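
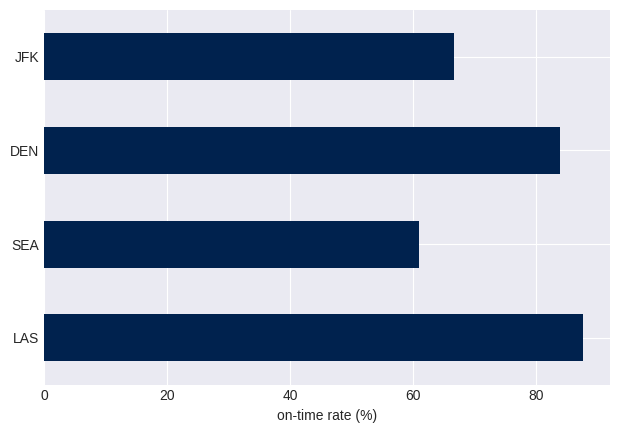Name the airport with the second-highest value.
Top 3: LAS ≈ 90, DEN ≈ 80, JFK ≈ 70.

DEN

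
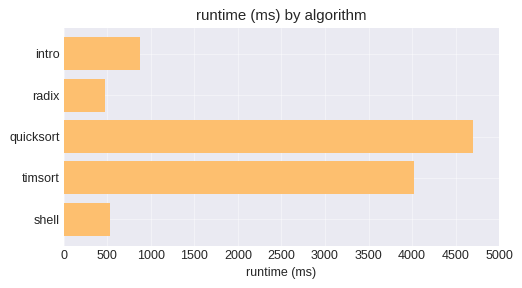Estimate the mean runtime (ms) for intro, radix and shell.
≈ 667

(1000 + 500 + 500) / 3 ≈ 667.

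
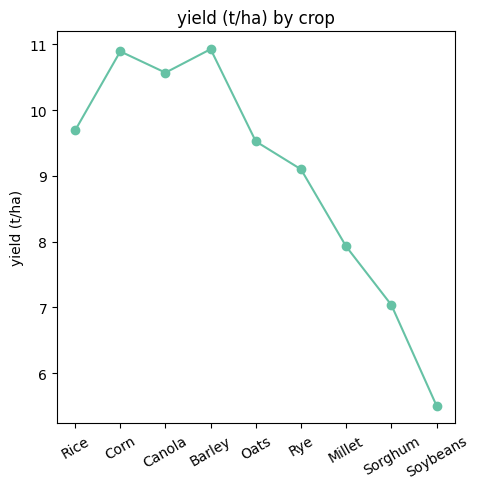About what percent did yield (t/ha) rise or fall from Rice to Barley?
≈ +15.8%

Rice ≈ 9.5, Barley ≈ 11.0; (11.0 − 9.5) / 9.5 ≈ +15.8%.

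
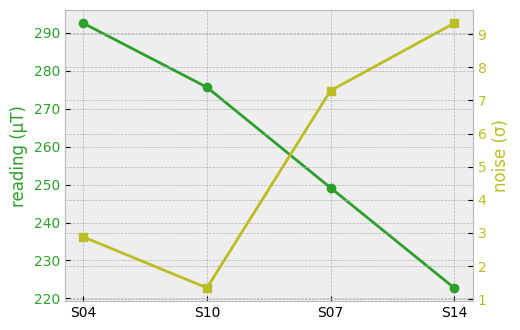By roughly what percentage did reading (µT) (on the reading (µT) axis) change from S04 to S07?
≈ -13.8%

S04 ≈ 290, S07 ≈ 250; (250 − 290) / 290 ≈ -13.8%.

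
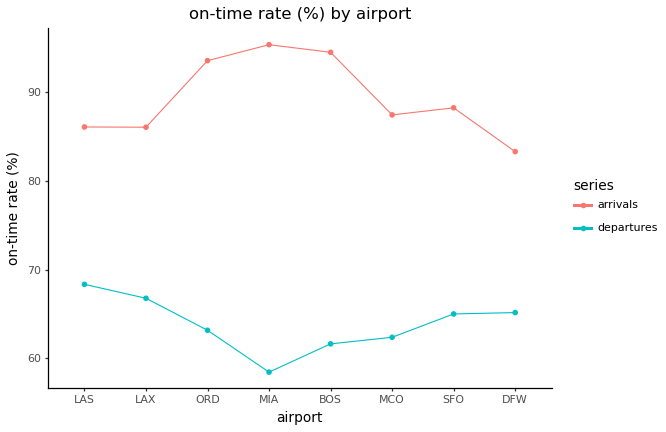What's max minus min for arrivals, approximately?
≈ 10

Max MIA ≈ 95, min DFW ≈ 85; range ≈ 10.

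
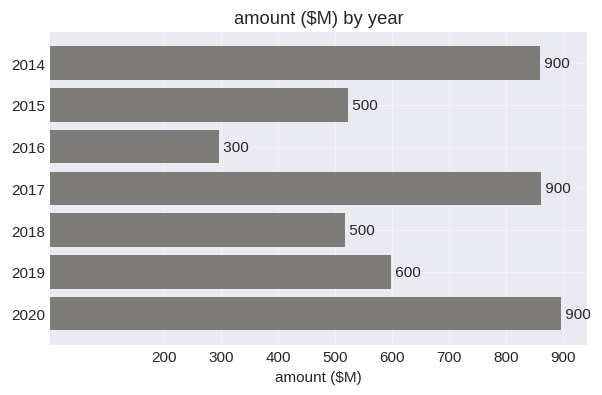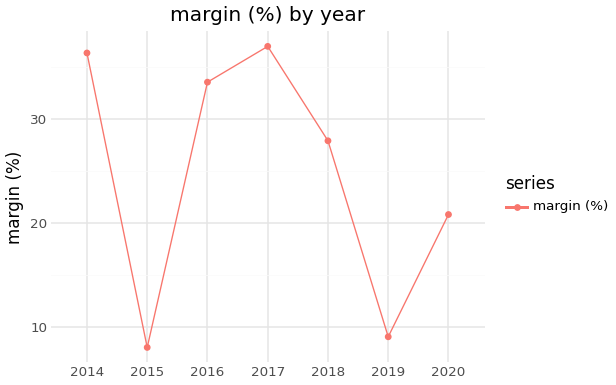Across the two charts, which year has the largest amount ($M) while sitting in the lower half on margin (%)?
Chart 2 median margin (%) ≈ 30; below-median years: 2015, 2019, 2020. Among those, 2020 has the highest amount ($M) (≈ 900).

2020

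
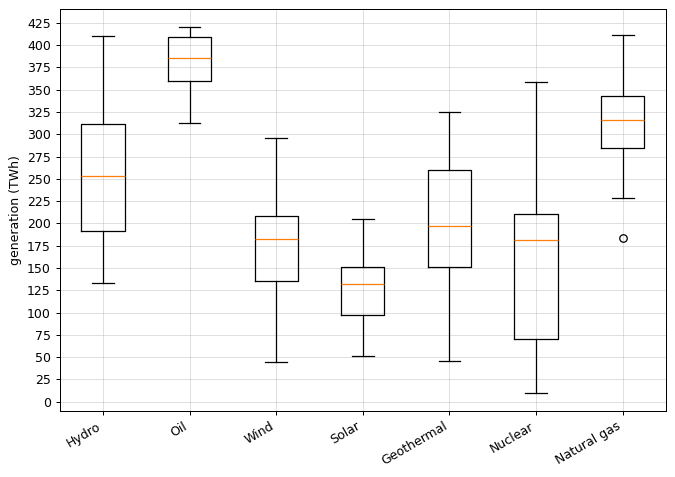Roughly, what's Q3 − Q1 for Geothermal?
Q3 ≈ 250, Q1 ≈ 150; IQR ≈ 100.

≈ 100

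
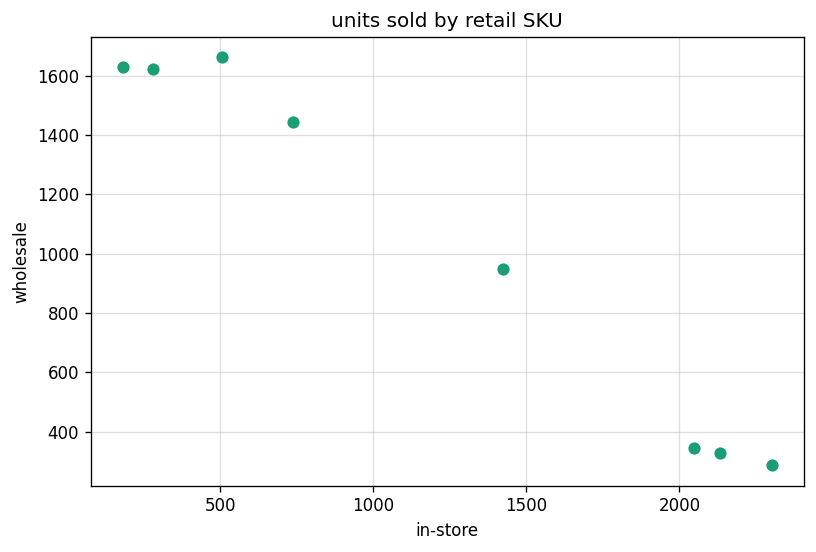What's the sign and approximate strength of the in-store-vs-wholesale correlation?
Points are negatively correlated; strong (|r| ≈ 1.0).

negative, strong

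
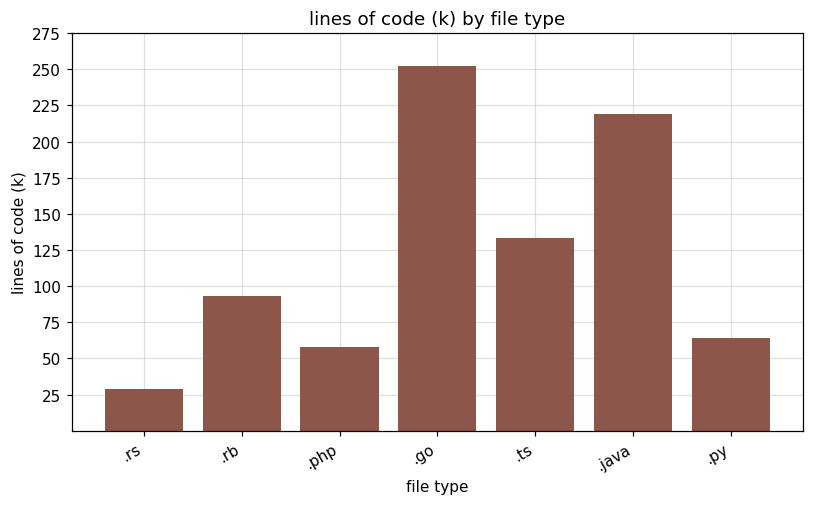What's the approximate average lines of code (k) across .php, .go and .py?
≈ 125

(50 + 250 + 75) / 3 ≈ 125.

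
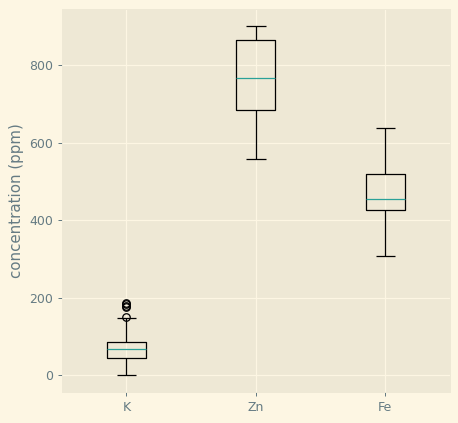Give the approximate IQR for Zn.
Q3 ≈ 900, Q1 ≈ 700; IQR ≈ 200.

≈ 200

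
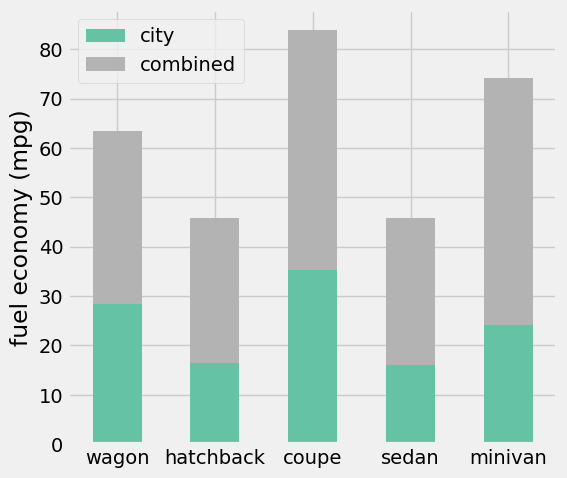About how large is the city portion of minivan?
≈ 20

city top ≈ 20, bottom ≈ 0; segment ≈ 20.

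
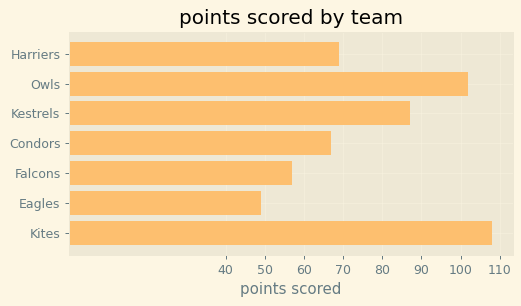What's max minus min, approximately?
Max Kites ≈ 110, min Eagles ≈ 50; range ≈ 60.

≈ 60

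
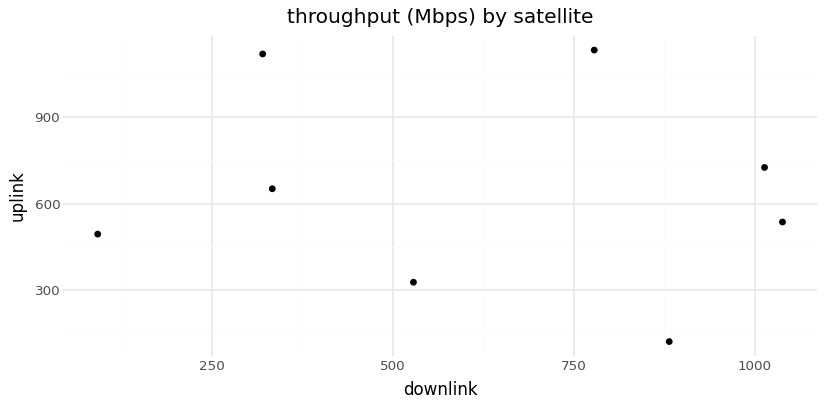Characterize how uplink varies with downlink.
Points are roughly uncorrelated; weak (|r| ≈ 0.1).

no clear correlation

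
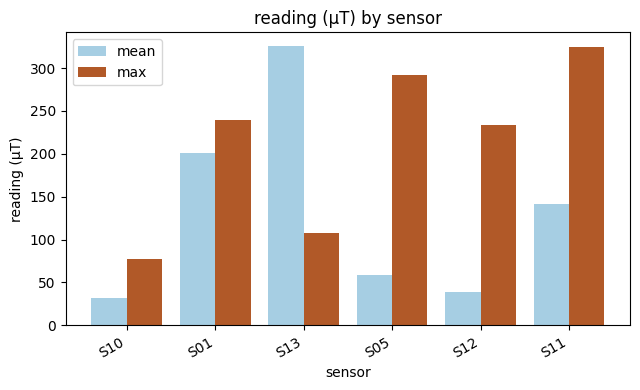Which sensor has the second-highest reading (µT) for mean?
S01

Top 3 for mean: S13 ≈ 350, S01 ≈ 200, S11 ≈ 150.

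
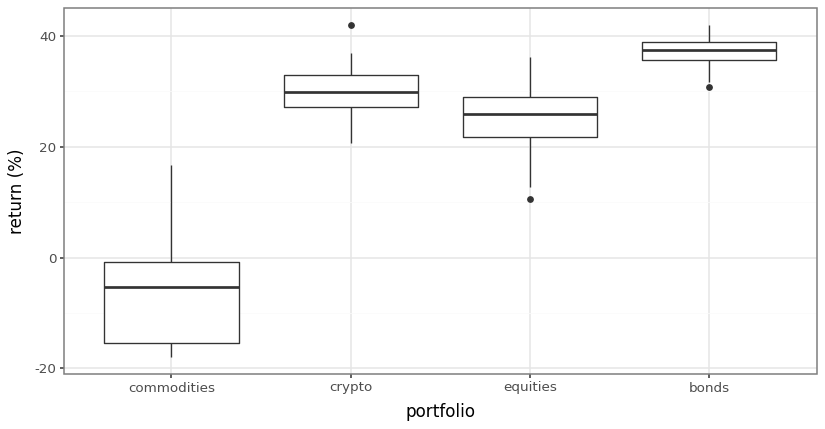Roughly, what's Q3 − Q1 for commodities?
≈ 15

Q3 ≈ 0, Q1 ≈ -15; IQR ≈ 15.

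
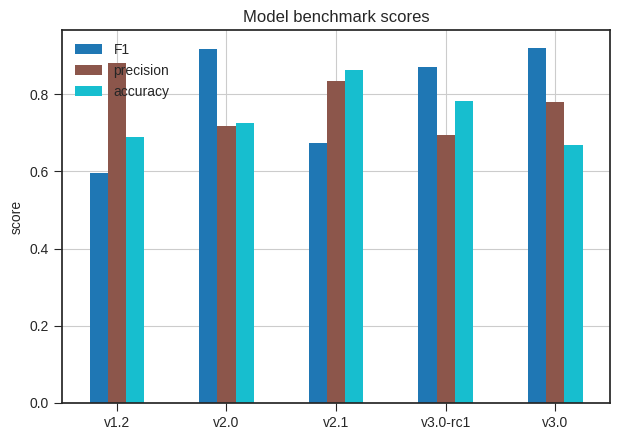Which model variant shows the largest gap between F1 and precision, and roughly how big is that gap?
v1.2: F1 ≈ 0.6, precision ≈ 0.9 → gap ≈ 0.3. Next-largest (v2.0) is only ≈ 0.2.

v1.2, ≈ 0.3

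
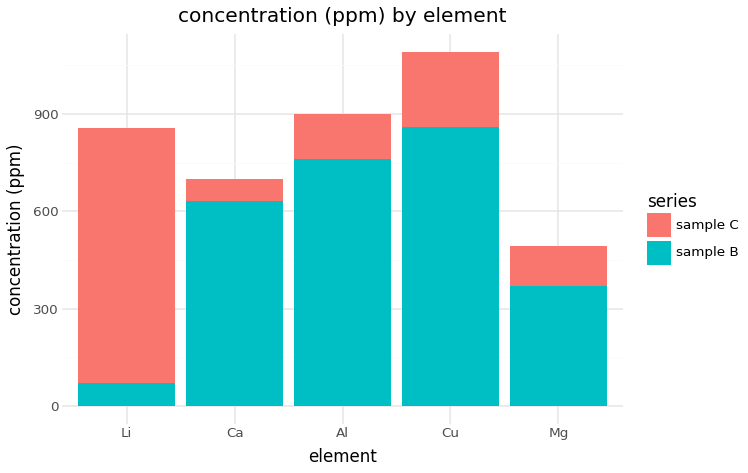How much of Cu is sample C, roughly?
sample C top ≈ 1100, bottom ≈ 900; segment ≈ 200.

≈ 200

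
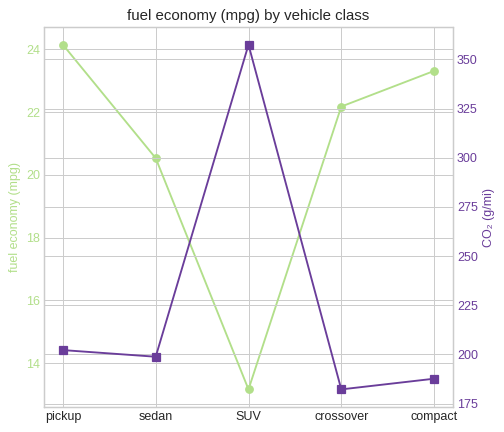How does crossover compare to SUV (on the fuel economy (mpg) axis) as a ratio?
≈ 1.69×

crossover ≈ 22, SUV ≈ 13; 22/13 ≈ 1.69.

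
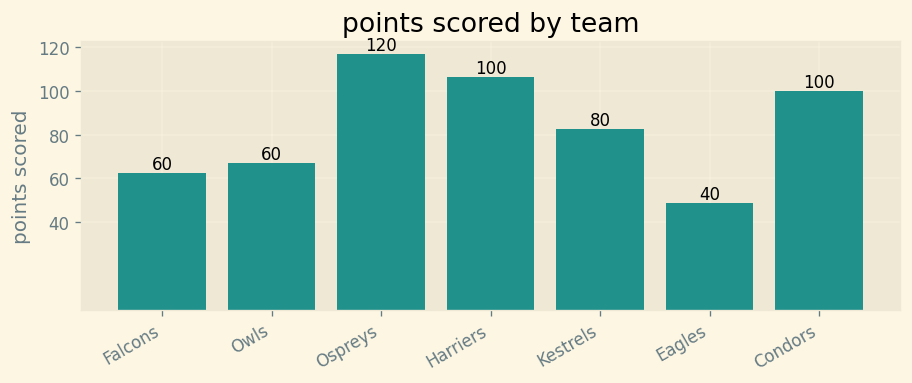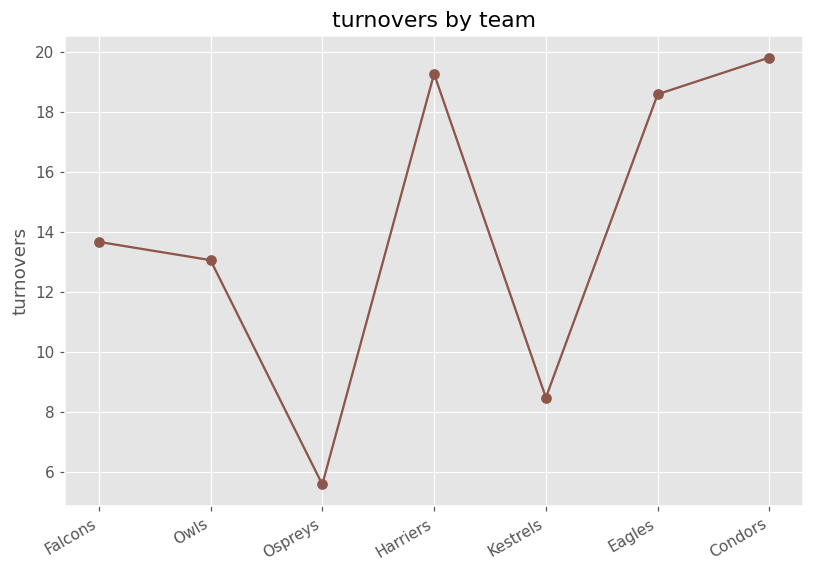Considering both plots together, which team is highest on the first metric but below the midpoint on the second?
Ospreys

Chart 2 median turnovers ≈ 14; below-median teams: Owls, Ospreys, Kestrels. Among those, Ospreys has the highest points scored (≈ 120).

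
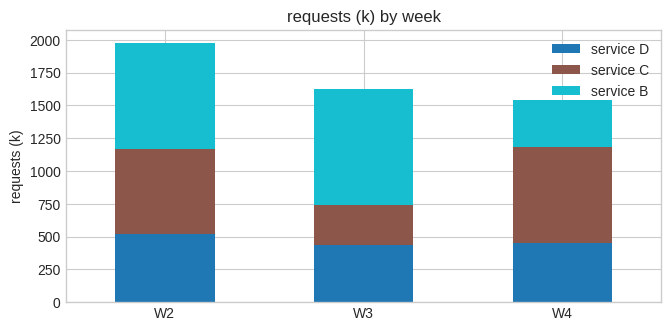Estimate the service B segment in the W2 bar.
service B top ≈ 2000, bottom ≈ 1200; segment ≈ 800.

≈ 800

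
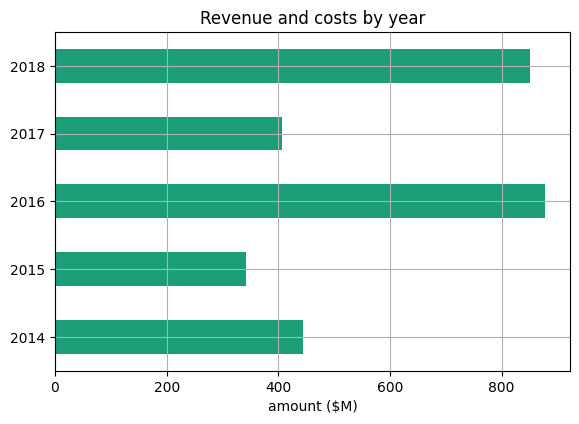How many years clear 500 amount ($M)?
Above 500: 2016, 2018.

2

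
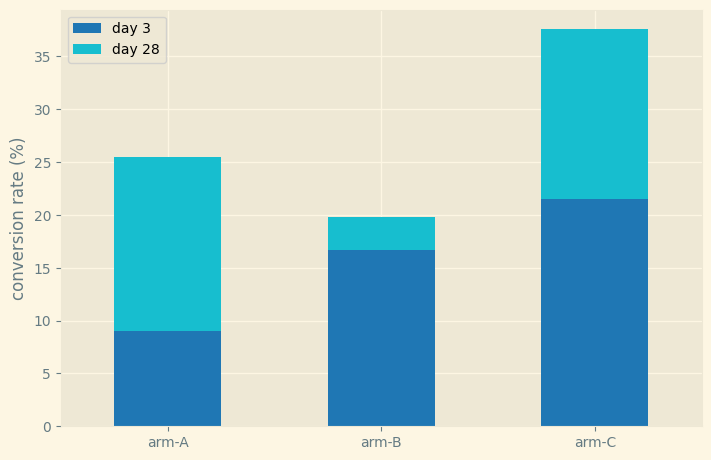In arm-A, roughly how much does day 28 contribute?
≈ 15

day 28 top ≈ 25, bottom ≈ 10; segment ≈ 15.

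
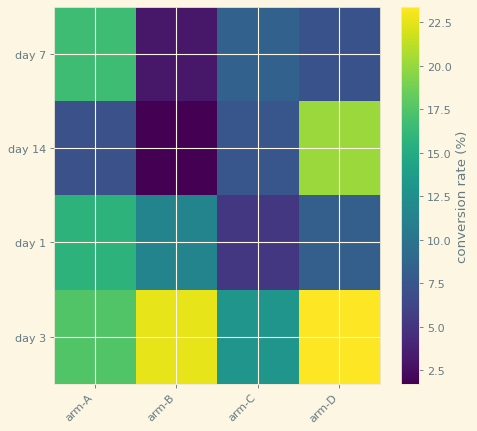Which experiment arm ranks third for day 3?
arm-A

Top 4 for day 3: arm-D ≈ 24, arm-B ≈ 22, arm-A ≈ 18, arm-C ≈ 12.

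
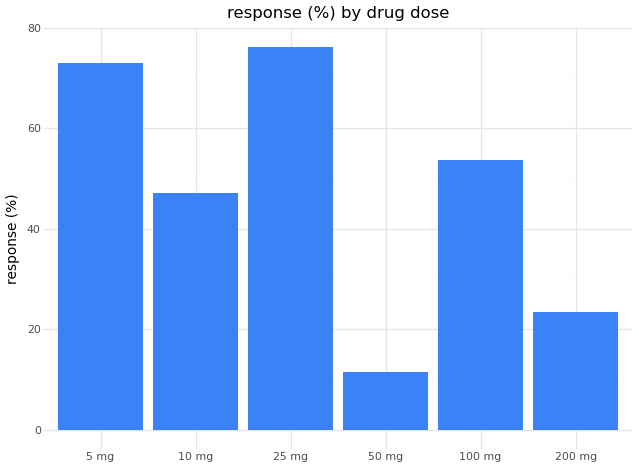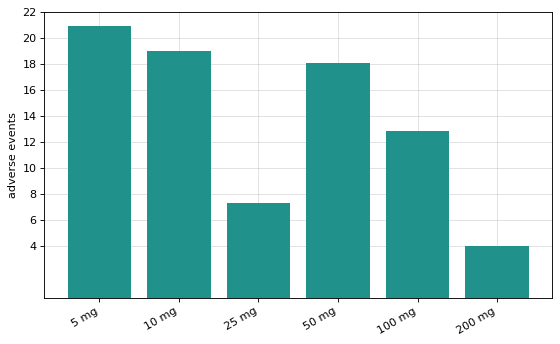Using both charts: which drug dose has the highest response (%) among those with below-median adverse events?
25 mg

Chart 2 median adverse events ≈ 16; below-median drug doses: 25 mg, 100 mg, 200 mg. Among those, 25 mg has the highest response (%) (≈ 80).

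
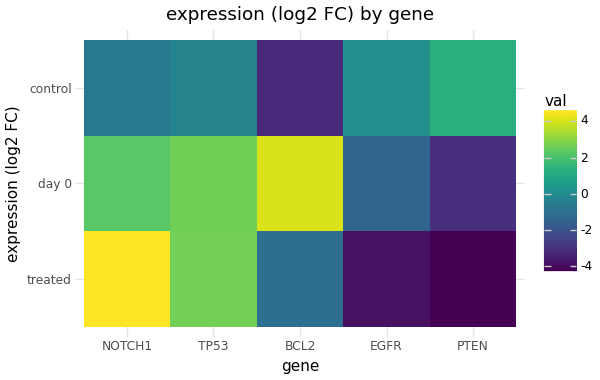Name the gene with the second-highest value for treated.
Top 3 for treated: NOTCH1 ≈ 5, TP53 ≈ 3, BCL2 ≈ -1.

TP53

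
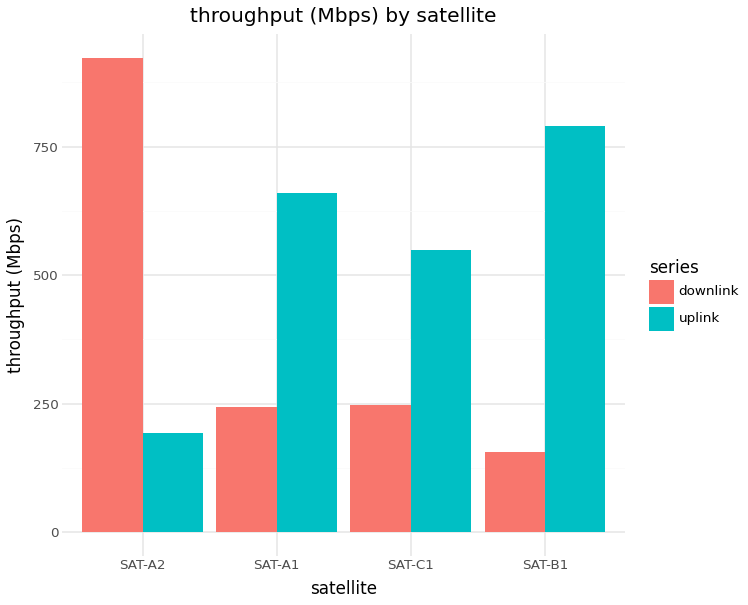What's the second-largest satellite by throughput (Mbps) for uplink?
Top 3 for uplink: SAT-B1 ≈ 800, SAT-A1 ≈ 700, SAT-C1 ≈ 500.

SAT-A1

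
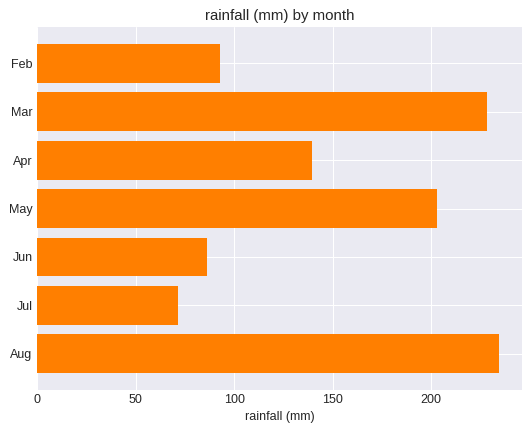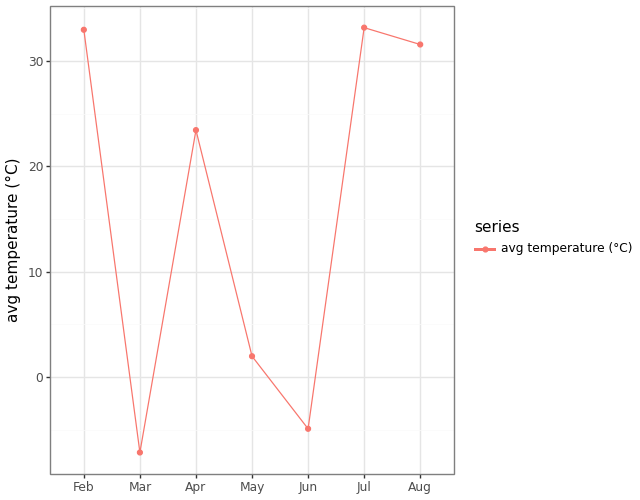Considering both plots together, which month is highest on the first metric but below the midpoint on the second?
Mar

Chart 2 median avg temperature (°C) ≈ 25; below-median months: Mar, May, Jun. Among those, Mar has the highest rainfall (mm) (≈ 225).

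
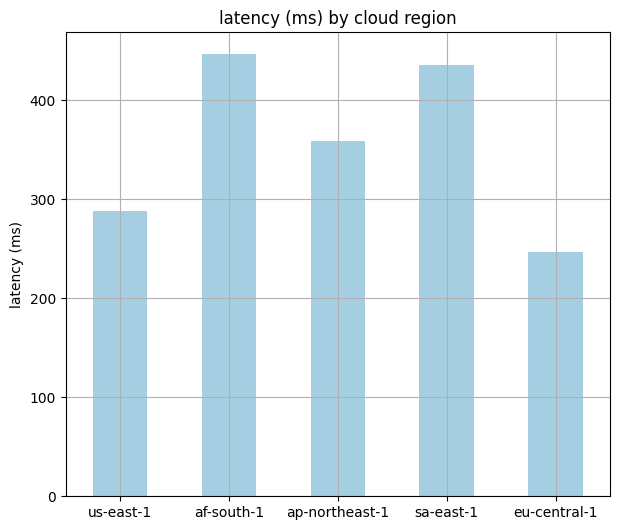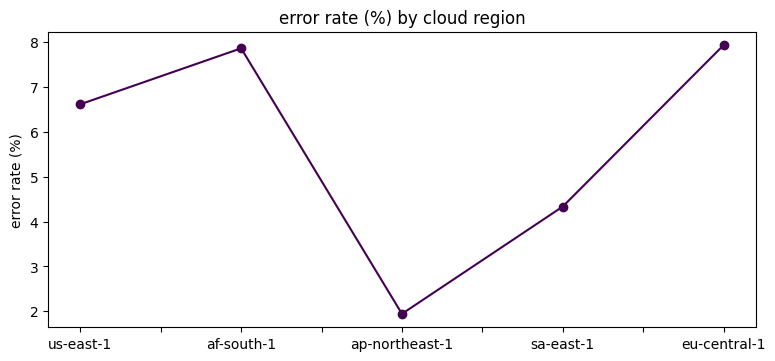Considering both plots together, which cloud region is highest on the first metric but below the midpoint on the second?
Chart 2 median error rate (%) ≈ 7; below-median cloud regions: ap-northeast-1, sa-east-1. Among those, sa-east-1 has the highest latency (ms) (≈ 450).

sa-east-1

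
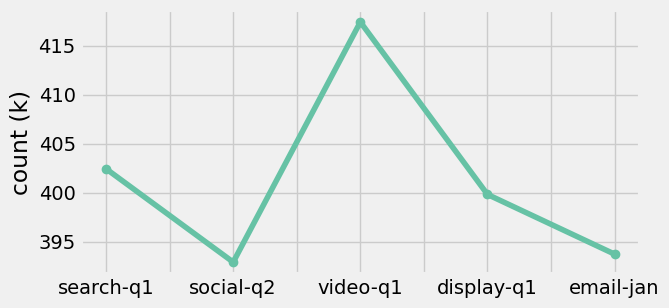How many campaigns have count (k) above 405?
Above 405: video-q1.

1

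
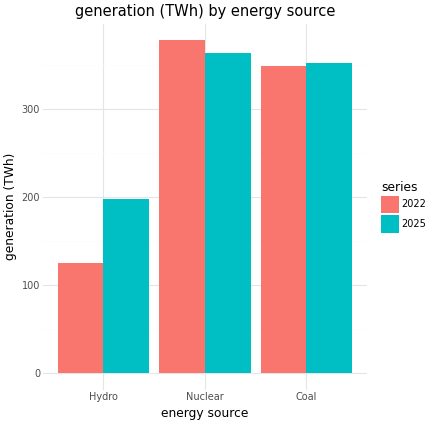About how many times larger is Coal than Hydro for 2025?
Coal ≈ 350, Hydro ≈ 200; 350/200 ≈ 1.75.

≈ 1.75×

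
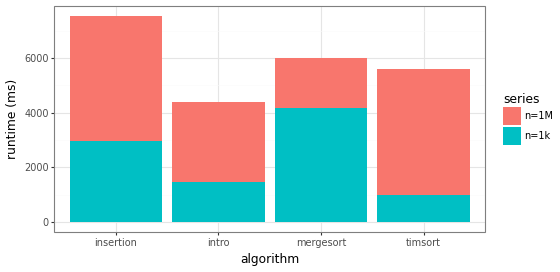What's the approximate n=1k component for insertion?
n=1k top ≈ 3000, bottom ≈ 0; segment ≈ 3000.

≈ 3000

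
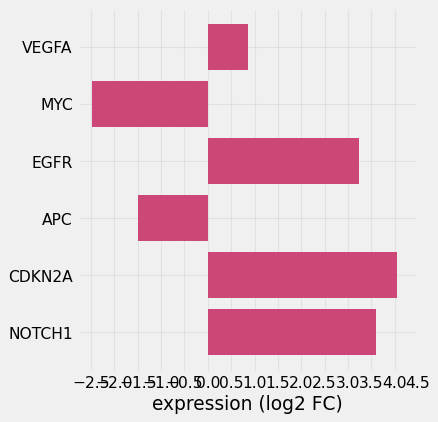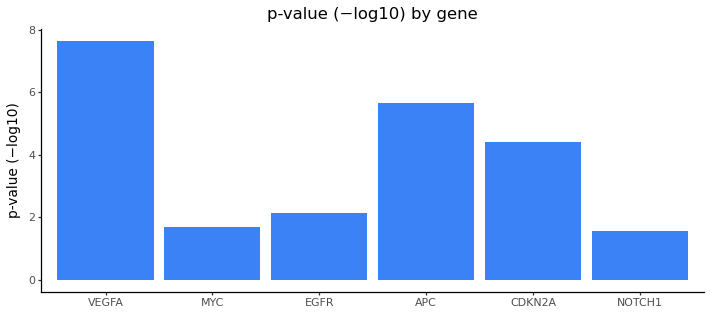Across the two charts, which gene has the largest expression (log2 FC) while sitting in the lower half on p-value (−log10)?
Chart 2 median p-value (−log10) ≈ 3; below-median genes: MYC, EGFR, NOTCH1. Among those, NOTCH1 has the highest expression (log2 FC) (≈ 3.5).

NOTCH1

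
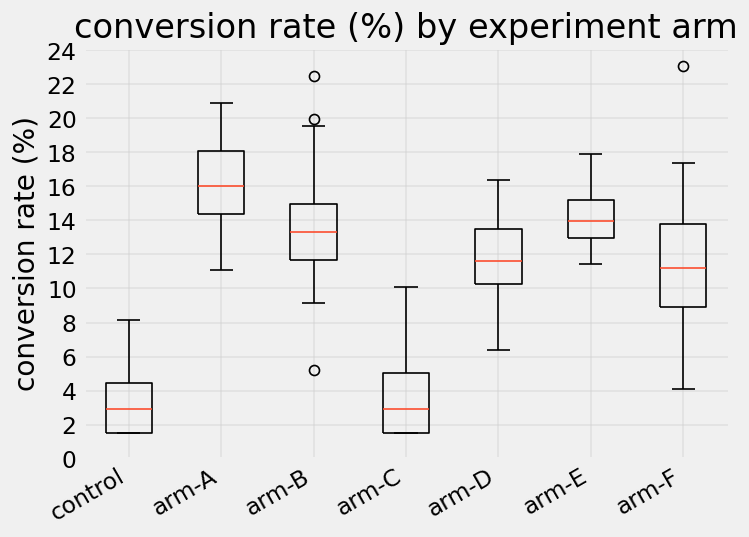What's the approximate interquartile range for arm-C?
Q3 ≈ 6, Q1 ≈ 2; IQR ≈ 4.

≈ 4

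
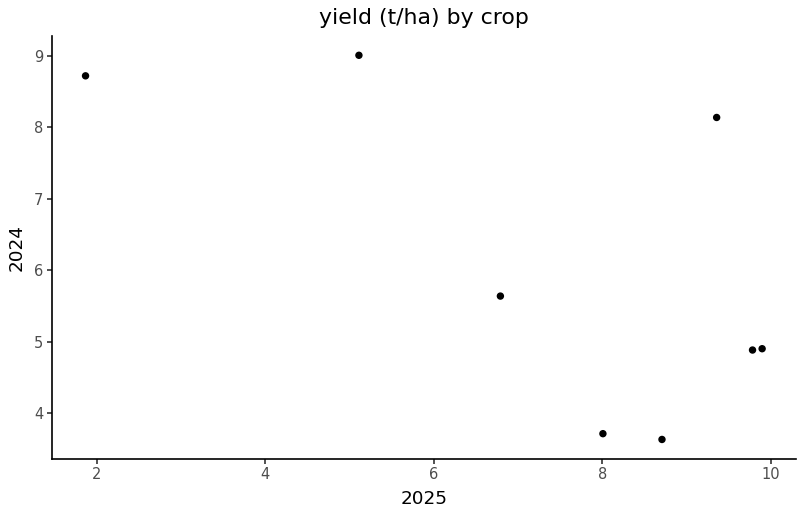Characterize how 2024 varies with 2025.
Points are negatively correlated; moderate (|r| ≈ 0.6).

negative, moderate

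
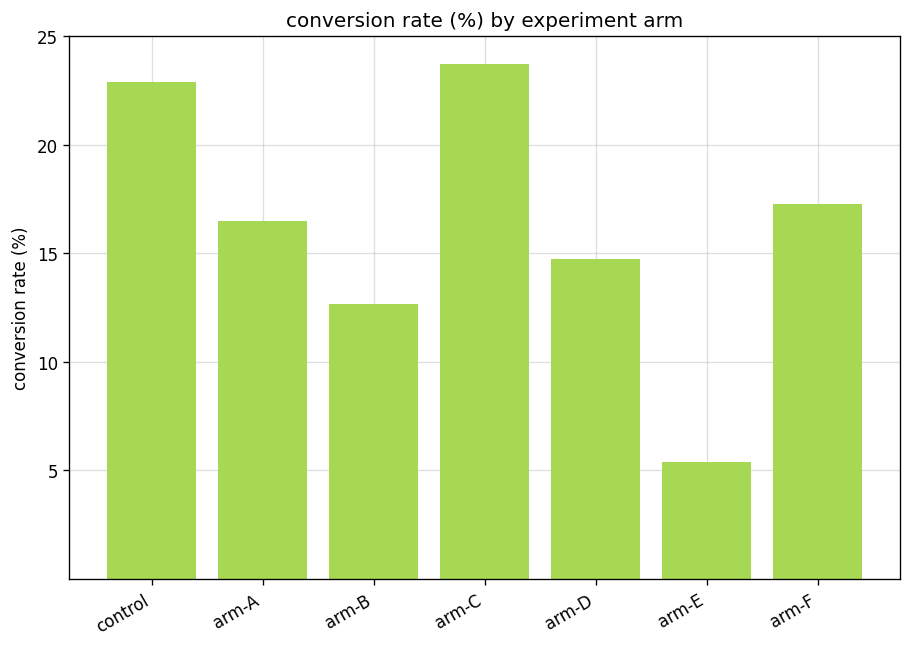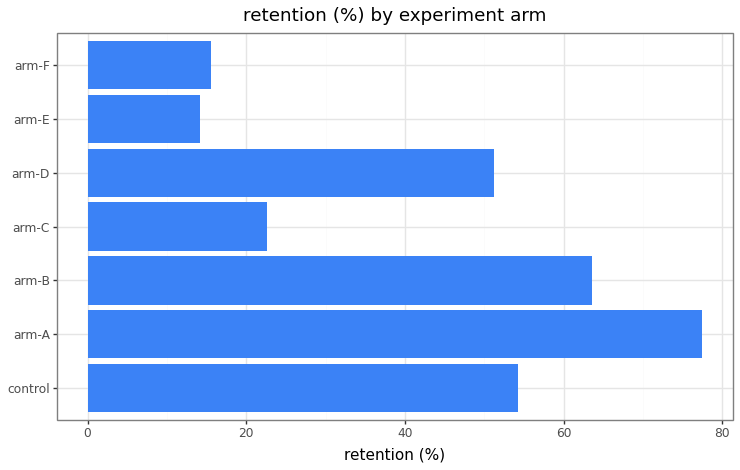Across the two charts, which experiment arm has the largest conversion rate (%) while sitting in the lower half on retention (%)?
Chart 2 median retention (%) ≈ 50; below-median experiment arms: arm-C, arm-E, arm-F. Among those, arm-C has the highest conversion rate (%) (≈ 25).

arm-C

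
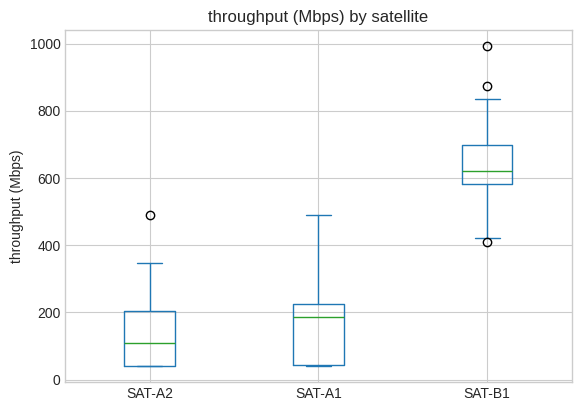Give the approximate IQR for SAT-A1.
≈ 150

Q3 ≈ 200, Q1 ≈ 50; IQR ≈ 150.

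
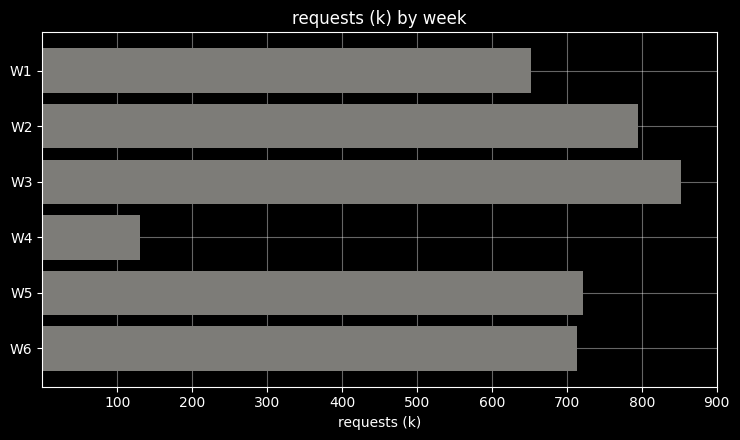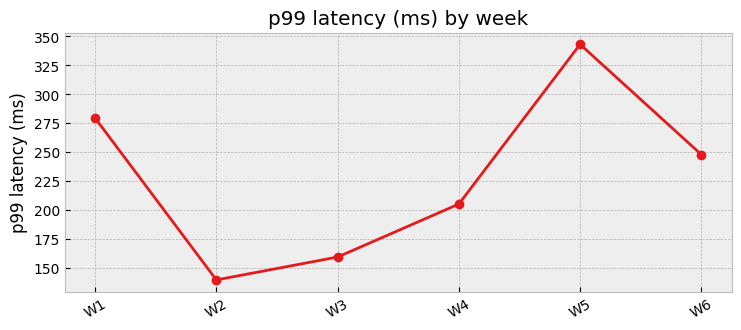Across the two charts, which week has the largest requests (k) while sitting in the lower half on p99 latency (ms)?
W3

Chart 2 median p99 latency (ms) ≈ 250; below-median weeks: W2, W3, W4. Among those, W3 has the highest requests (k) (≈ 900).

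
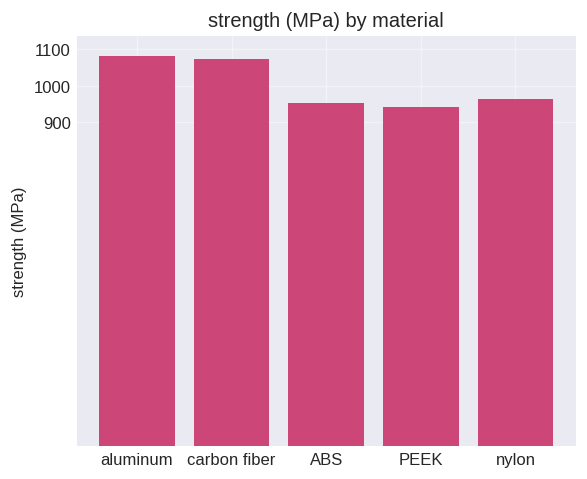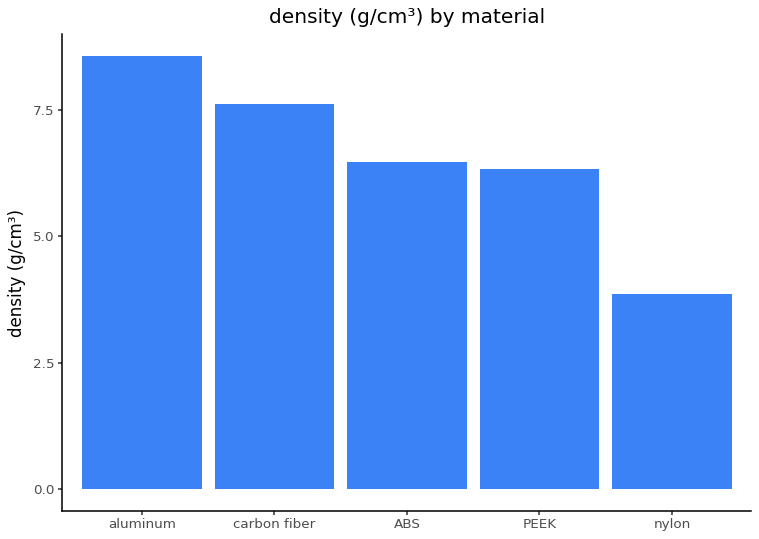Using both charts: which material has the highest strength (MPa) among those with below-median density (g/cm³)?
nylon

Chart 2 median density (g/cm³) ≈ 6; below-median materials: PEEK, nylon. Among those, nylon has the highest strength (MPa) (≈ 1000).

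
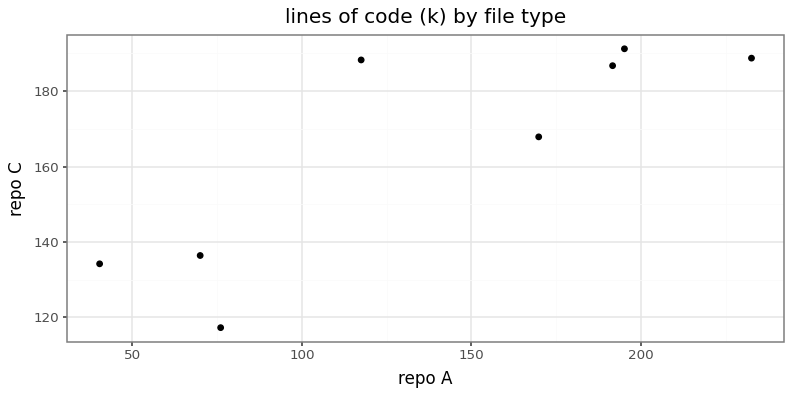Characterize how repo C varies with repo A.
positive, strong

Points are positively correlated; strong (|r| ≈ 0.8).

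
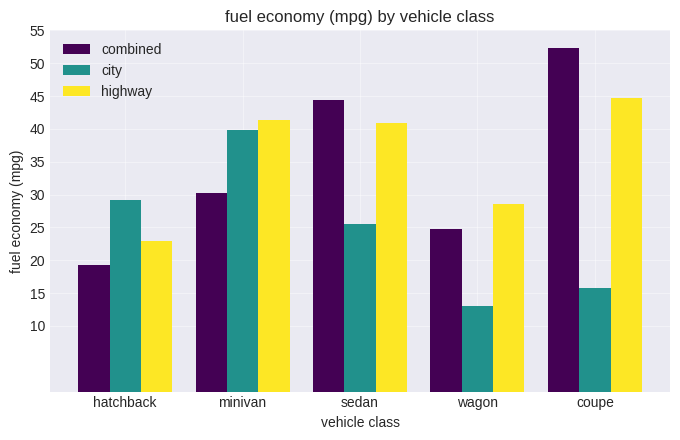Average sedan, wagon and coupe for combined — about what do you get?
≈ 40

(45 + 25 + 50) / 3 ≈ 40.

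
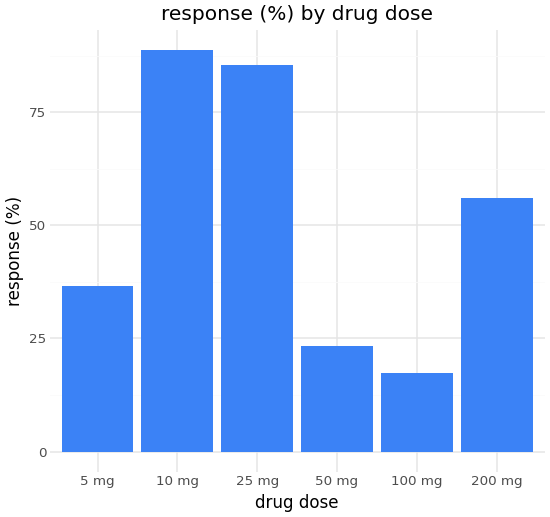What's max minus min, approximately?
≈ 70

Max 10 mg ≈ 90, min 100 mg ≈ 20; range ≈ 70.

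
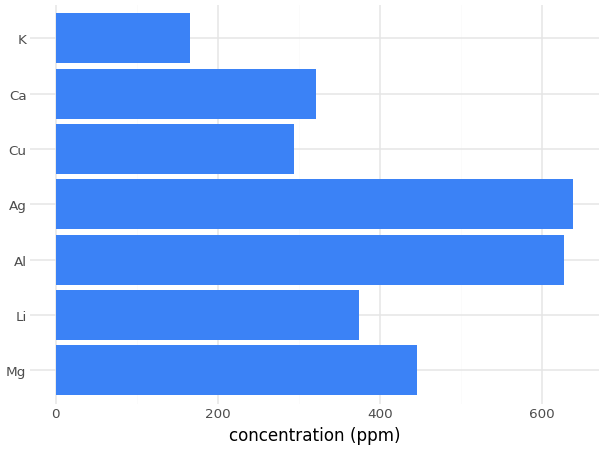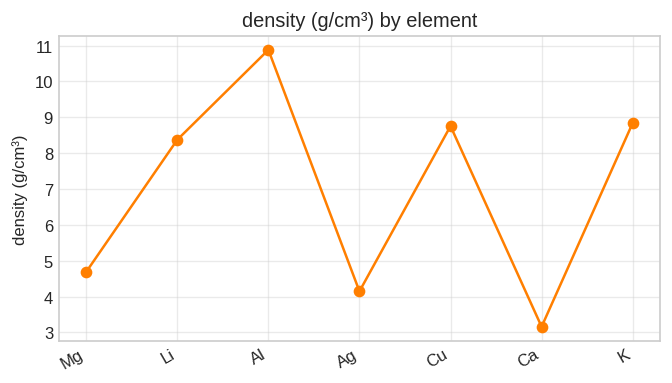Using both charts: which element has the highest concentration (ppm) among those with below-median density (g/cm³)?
Ag

Chart 2 median density (g/cm³) ≈ 8; below-median elements: Mg, Ag, Ca. Among those, Ag has the highest concentration (ppm) (≈ 600).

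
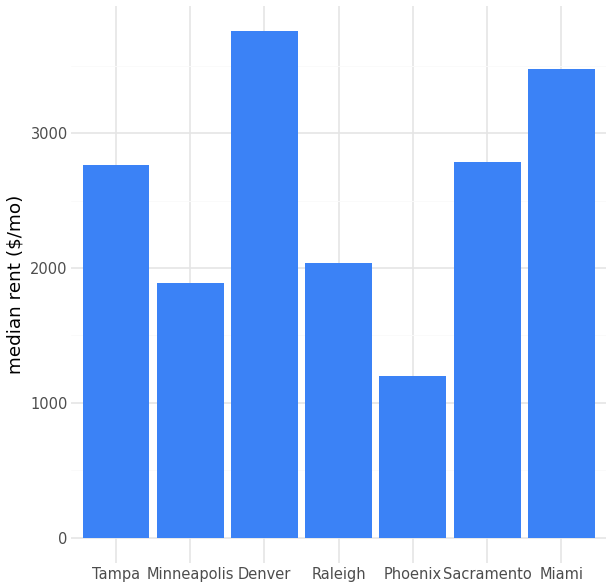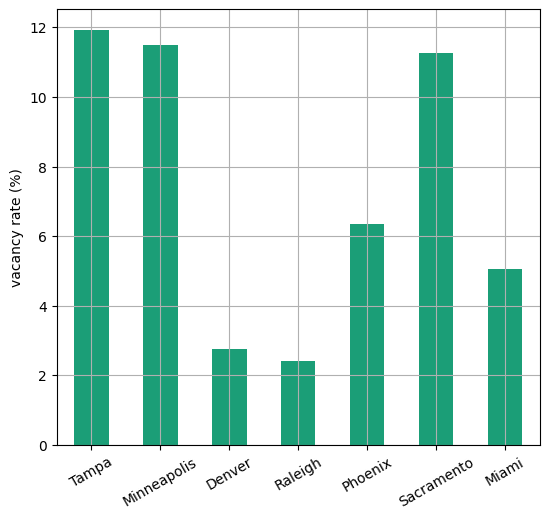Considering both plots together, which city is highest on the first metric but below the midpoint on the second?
Chart 2 median vacancy rate (%) ≈ 6; below-median cities: Denver, Raleigh, Miami. Among those, Denver has the highest median rent ($/mo) (≈ 4000).

Denver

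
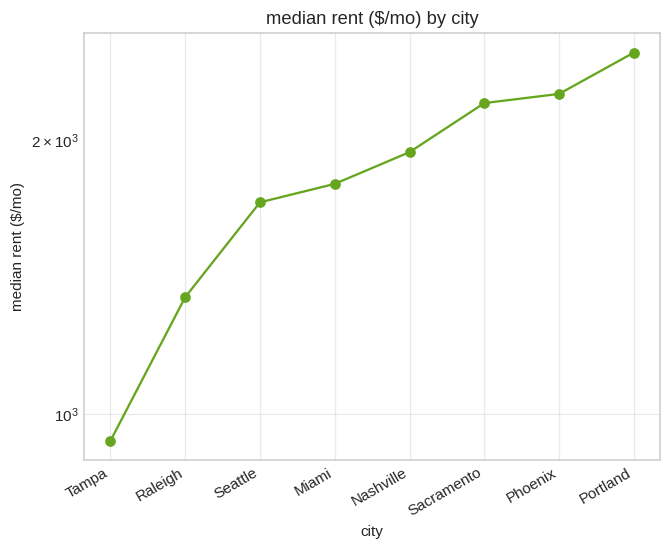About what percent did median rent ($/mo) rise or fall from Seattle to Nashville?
≈ +11.1%

Seattle ≈ 1800, Nashville ≈ 2000; (2000 − 1800) / 1800 ≈ +11.1%.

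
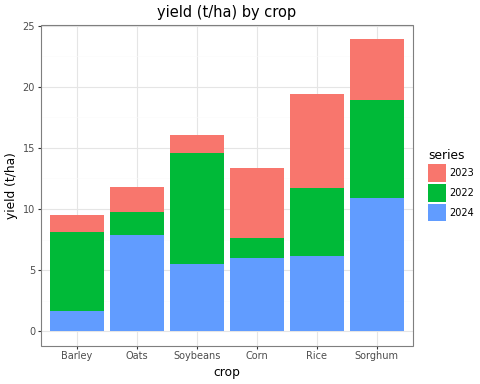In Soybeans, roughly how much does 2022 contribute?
2022 top ≈ 14, bottom ≈ 6; segment ≈ 8.

≈ 8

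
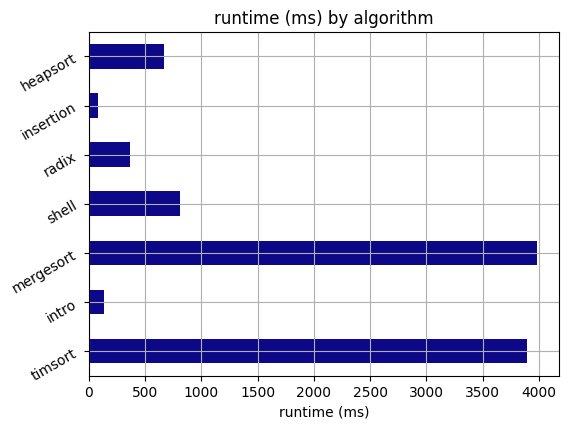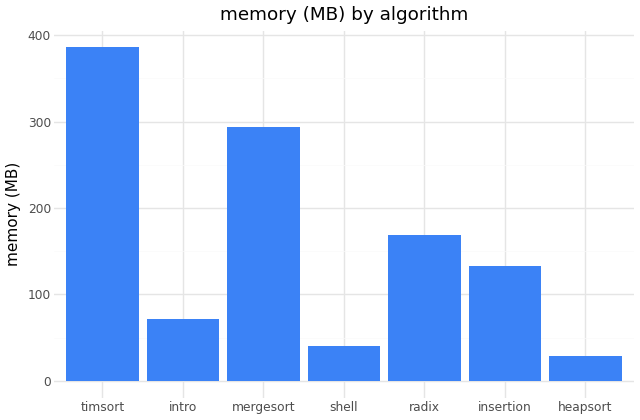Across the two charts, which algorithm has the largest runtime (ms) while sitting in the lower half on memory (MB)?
Chart 2 median memory (MB) ≈ 150; below-median algorithms: intro, shell, heapsort. Among those, shell has the highest runtime (ms) (≈ 1000).

shell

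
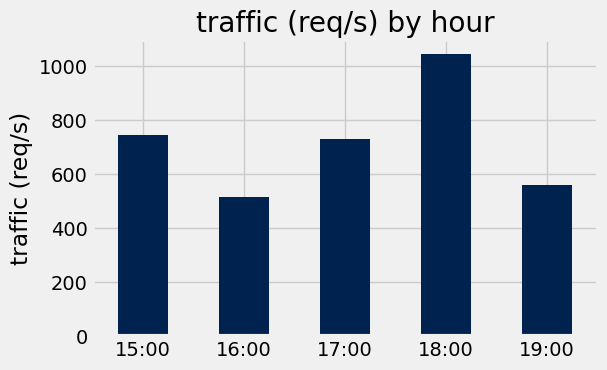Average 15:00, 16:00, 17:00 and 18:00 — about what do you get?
≈ 725

(700 + 500 + 700 + 1000) / 4 ≈ 725.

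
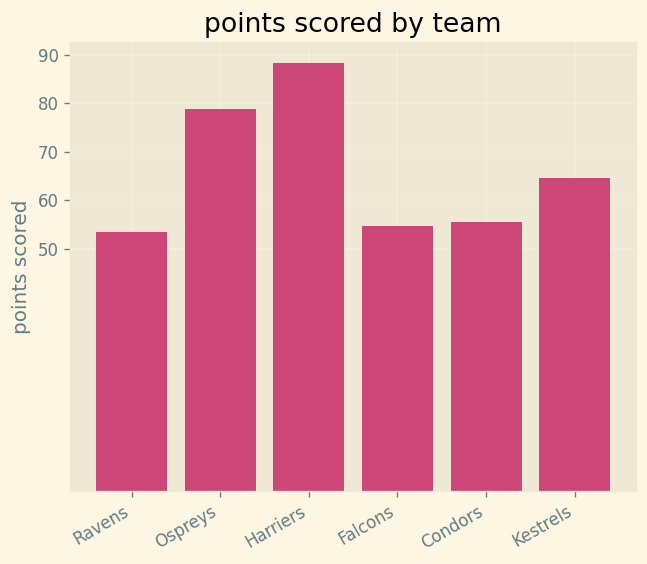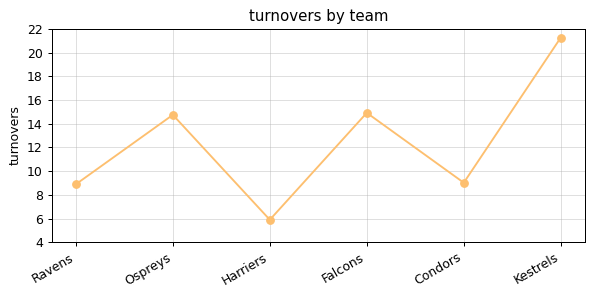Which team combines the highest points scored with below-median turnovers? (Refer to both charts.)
Harriers

Chart 2 median turnovers ≈ 12; below-median teams: Ravens, Harriers, Condors. Among those, Harriers has the highest points scored (≈ 90).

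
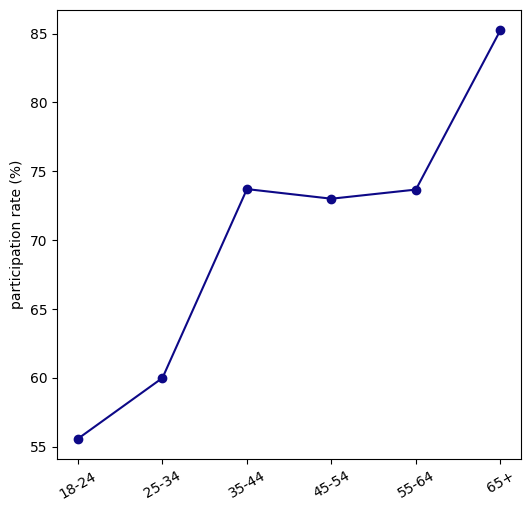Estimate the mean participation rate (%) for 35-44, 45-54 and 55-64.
≈ 75

(75 + 75 + 75) / 3 ≈ 75.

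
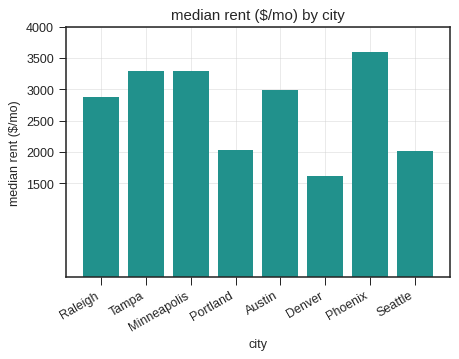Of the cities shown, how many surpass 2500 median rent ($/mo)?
Above 2500: Raleigh, Tampa, Minneapolis, Austin, Phoenix.

5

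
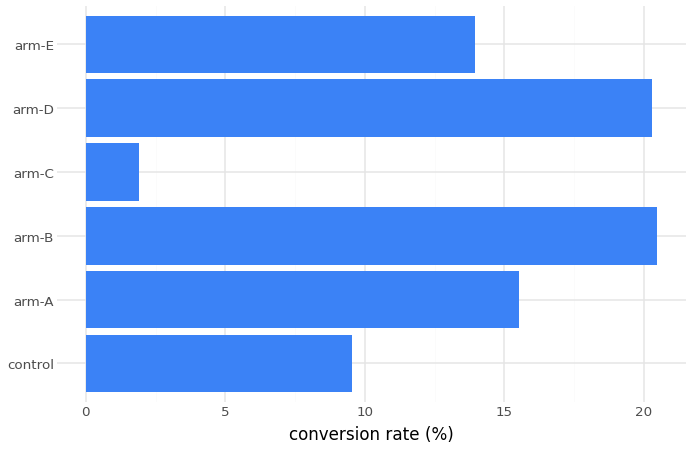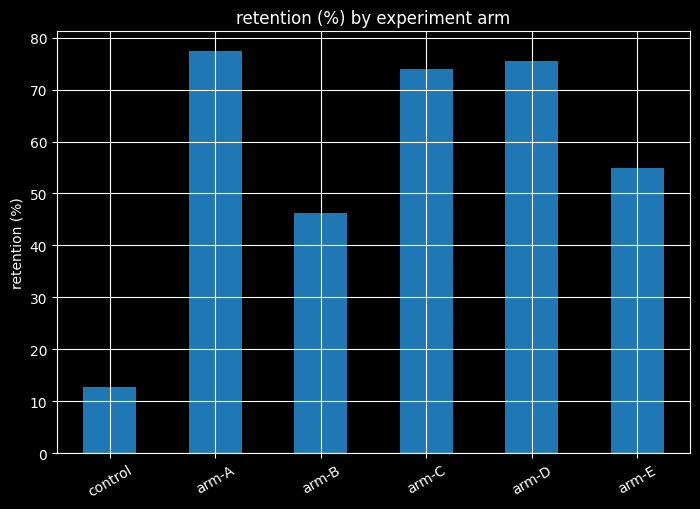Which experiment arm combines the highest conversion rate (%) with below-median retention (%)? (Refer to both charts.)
arm-B

Chart 2 median retention (%) ≈ 60; below-median experiment arms: control, arm-B, arm-E. Among those, arm-B has the highest conversion rate (%) (≈ 20).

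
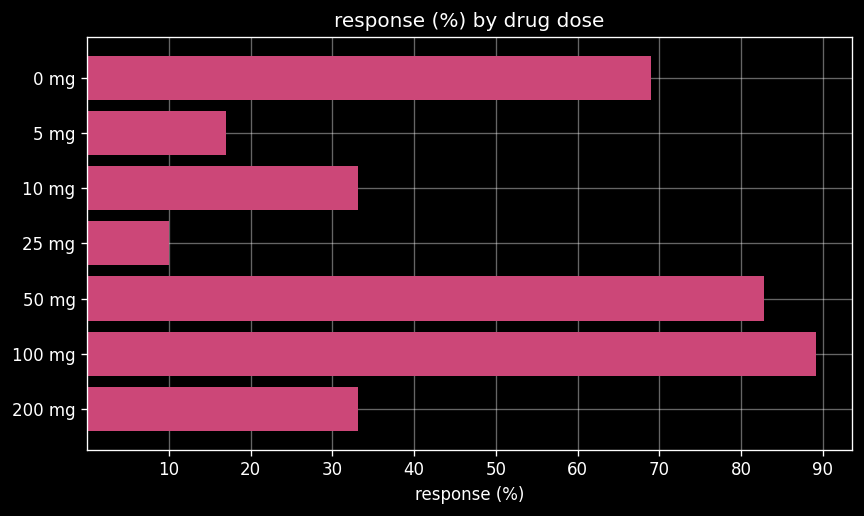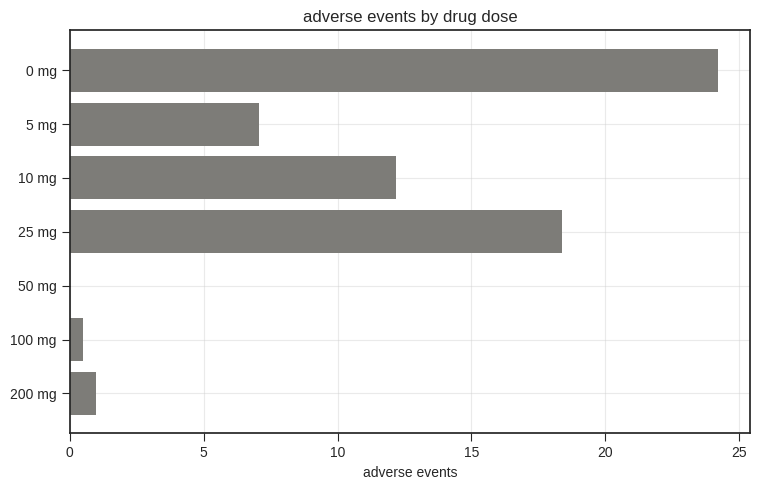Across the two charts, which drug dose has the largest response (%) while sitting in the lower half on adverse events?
Chart 2 median adverse events ≈ 5; below-median drug doses: 50 mg, 100 mg, 200 mg. Among those, 100 mg has the highest response (%) (≈ 90).

100 mg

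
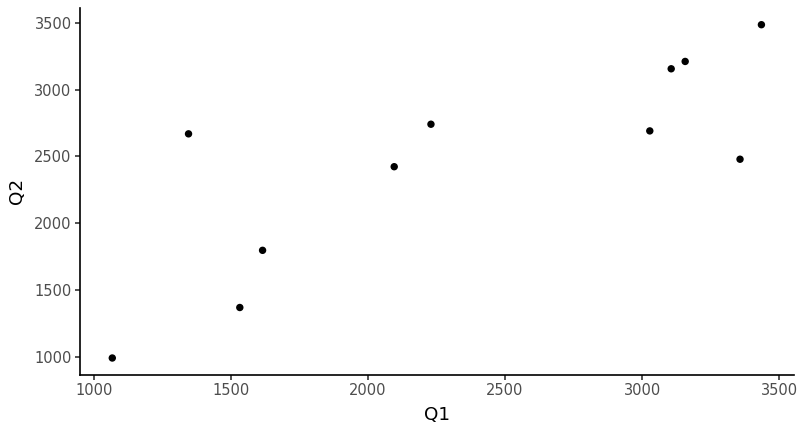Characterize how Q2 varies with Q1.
Points are positively correlated; strong (|r| ≈ 0.8).

positive, strong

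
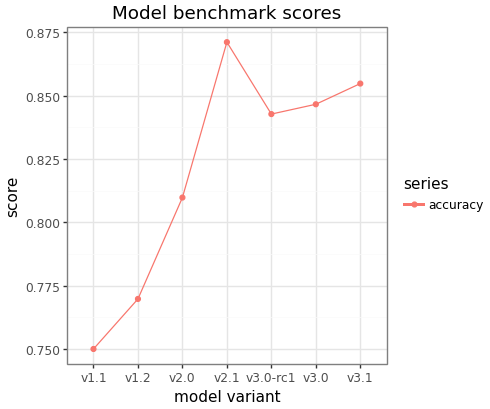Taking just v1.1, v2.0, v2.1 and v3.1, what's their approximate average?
(0.76 + 0.80 + 0.88 + 0.86) / 4 ≈ 0.82.

≈ 0.82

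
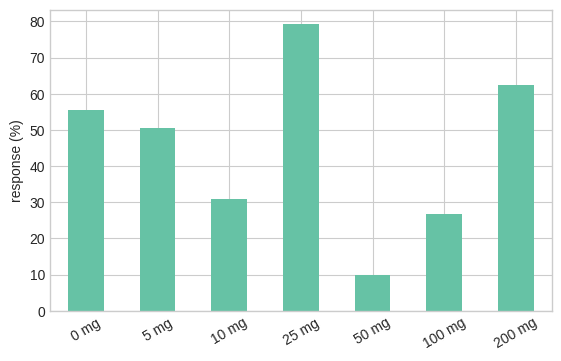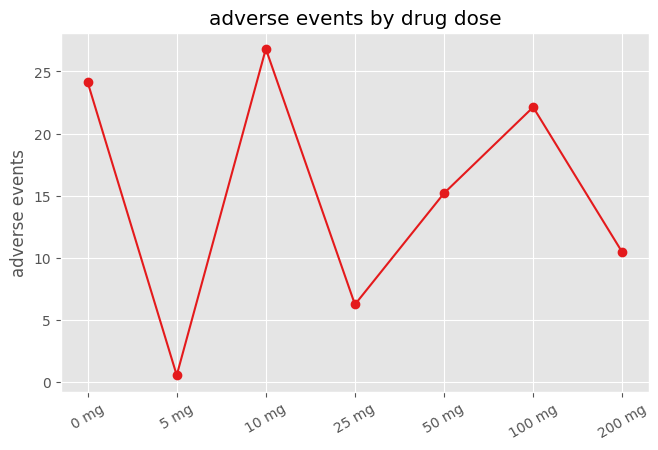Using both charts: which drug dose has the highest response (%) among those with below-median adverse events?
Chart 2 median adverse events ≈ 15; below-median drug doses: 5 mg, 25 mg, 200 mg. Among those, 25 mg has the highest response (%) (≈ 80).

25 mg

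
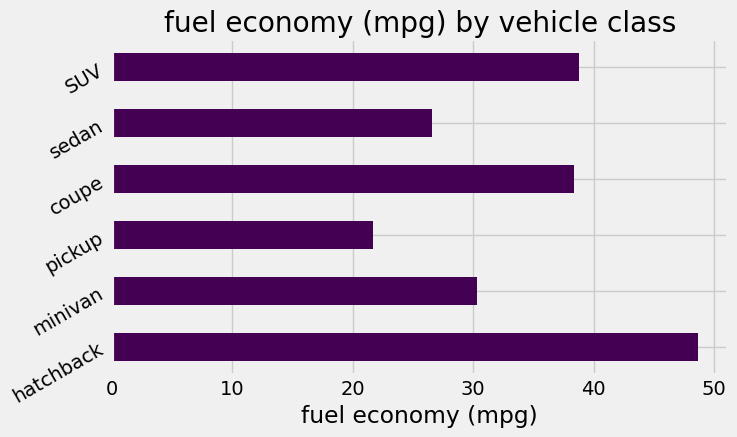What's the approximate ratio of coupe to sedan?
coupe ≈ 40, sedan ≈ 25; 40/25 ≈ 1.6.

≈ 1.6×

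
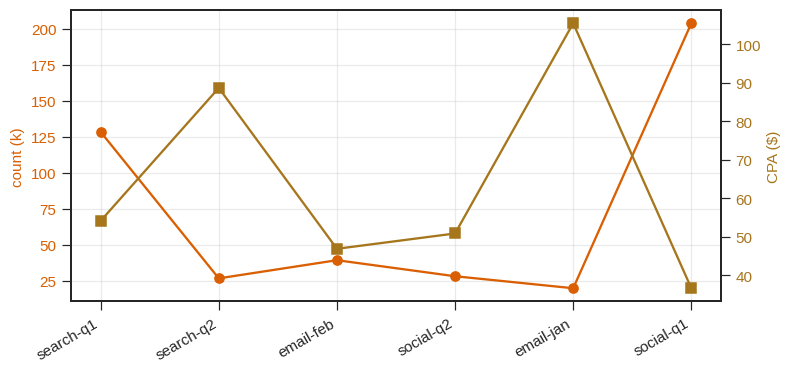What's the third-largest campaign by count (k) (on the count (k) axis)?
Top 4 (on the count (k) axis): social-q1 ≈ 200, search-q1 ≈ 120, email-feb ≈ 40, social-q2 ≈ 20.

email-feb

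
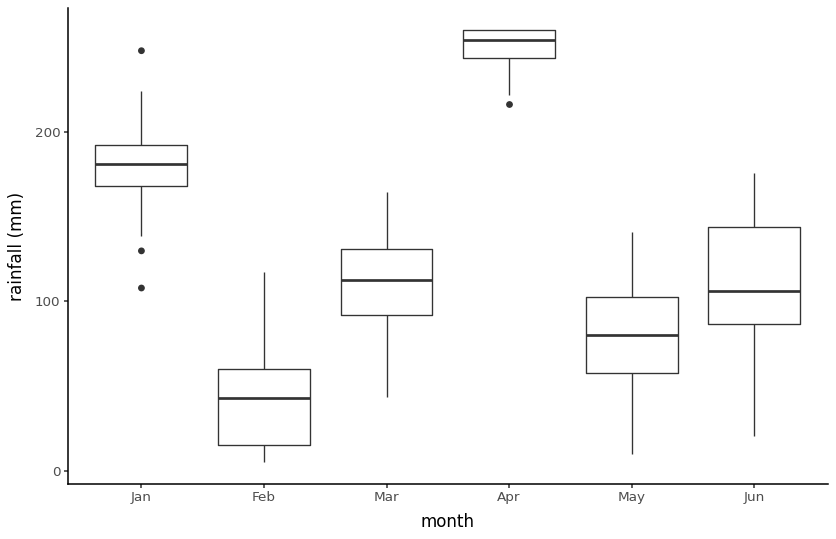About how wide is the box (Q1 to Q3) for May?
Q3 ≈ 100, Q1 ≈ 60; IQR ≈ 40.

≈ 40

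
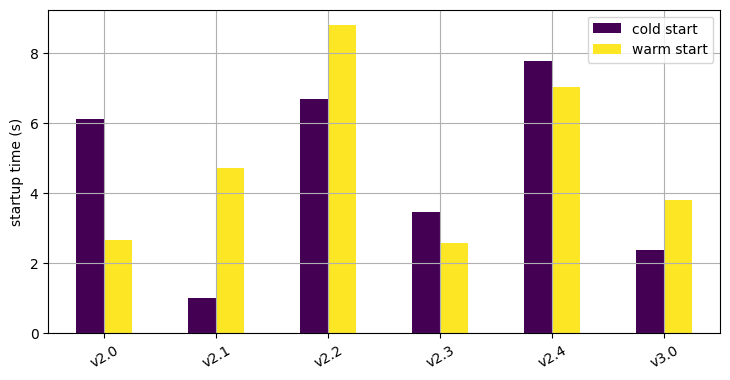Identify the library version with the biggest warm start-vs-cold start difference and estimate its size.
v2.1: warm start ≈ 5, cold start ≈ 1 → gap ≈ 4. Next-largest (v2.0) is only ≈ 3.

v2.1, ≈ 4 s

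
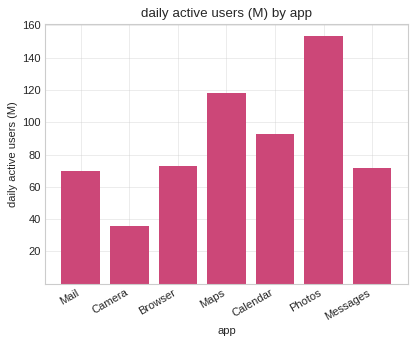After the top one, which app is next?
Top 3: Photos ≈ 160, Maps ≈ 120, Calendar ≈ 100.

Maps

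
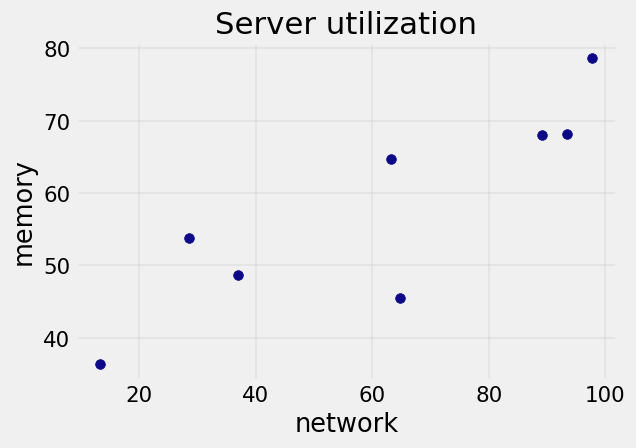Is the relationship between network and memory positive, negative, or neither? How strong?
positive, strong

Points are positively correlated; strong (|r| ≈ 0.9).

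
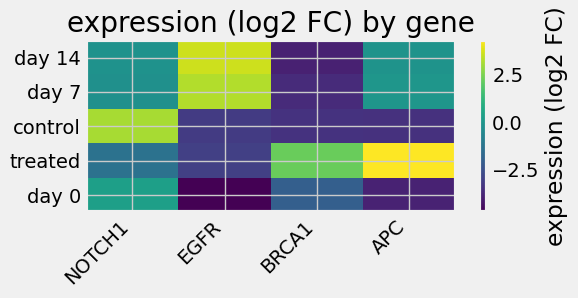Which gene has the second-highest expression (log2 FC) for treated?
BRCA1

Top 3 for treated: APC ≈ 4, BRCA1 ≈ 2, NOTCH1 ≈ -1.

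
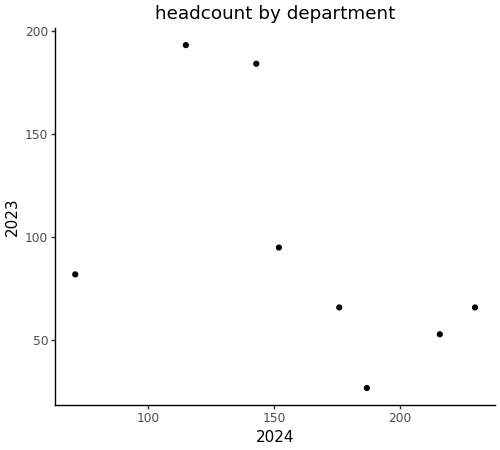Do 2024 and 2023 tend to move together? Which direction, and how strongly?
Points are negatively correlated; moderate (|r| ≈ 0.5).

negative, moderate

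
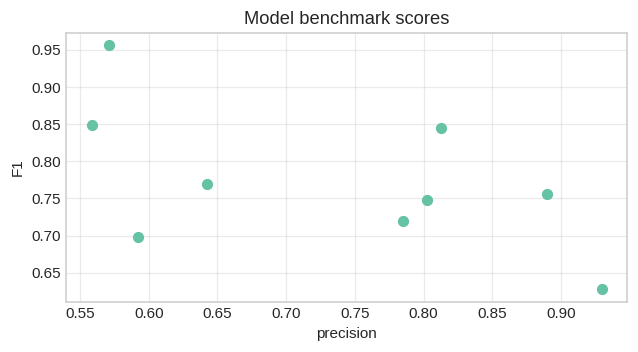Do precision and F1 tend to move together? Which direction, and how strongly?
negative, moderate

Points are negatively correlated; moderate (|r| ≈ 0.6).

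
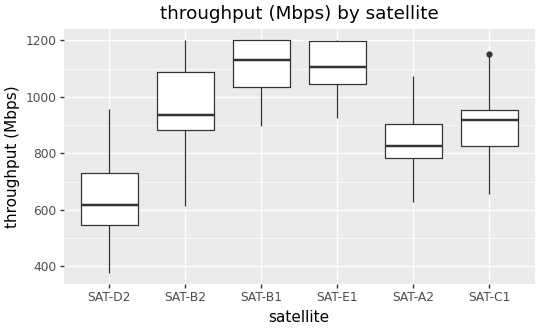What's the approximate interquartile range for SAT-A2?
Q3 ≈ 900, Q1 ≈ 800; IQR ≈ 100.

≈ 100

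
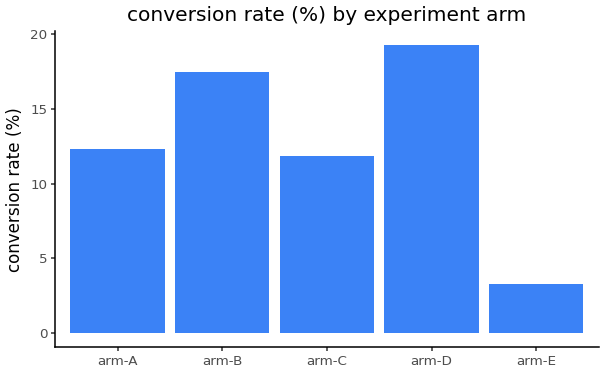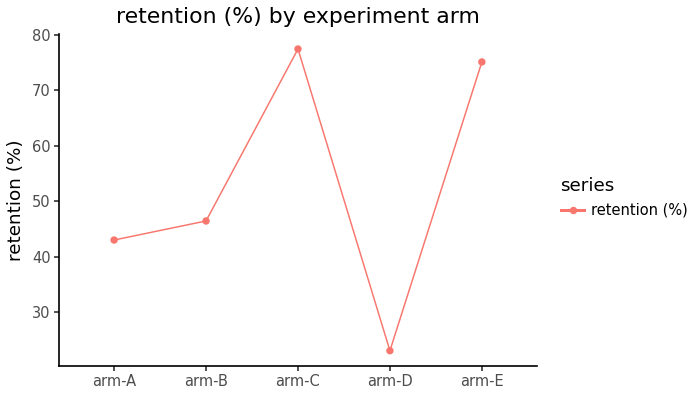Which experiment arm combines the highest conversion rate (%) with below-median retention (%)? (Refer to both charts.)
arm-D

Chart 2 median retention (%) ≈ 50; below-median experiment arms: arm-A, arm-D. Among those, arm-D has the highest conversion rate (%) (≈ 20).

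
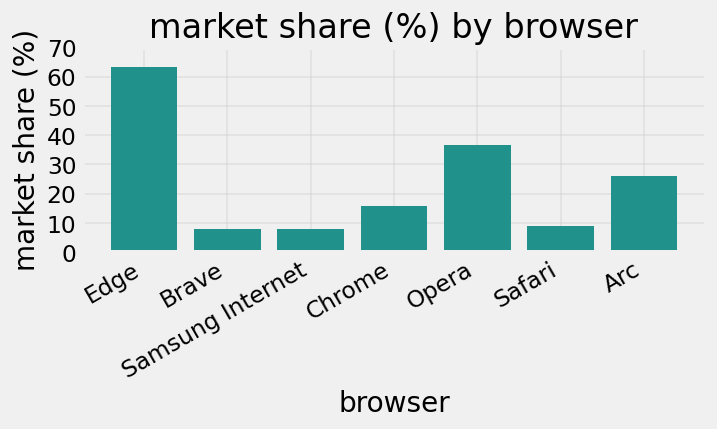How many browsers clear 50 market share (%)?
1

Above 50: Edge.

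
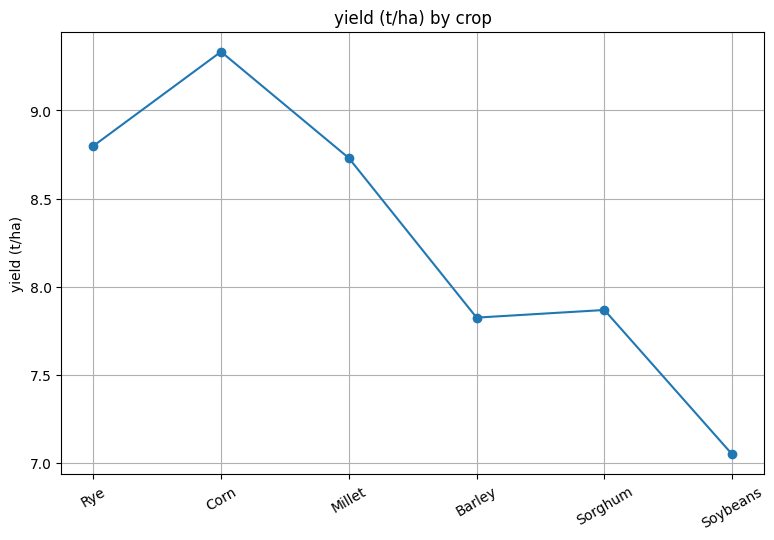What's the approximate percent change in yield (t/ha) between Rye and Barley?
≈ -11.4%

Rye ≈ 8.8, Barley ≈ 7.8; (7.8 − 8.8) / 8.8 ≈ -11.4%.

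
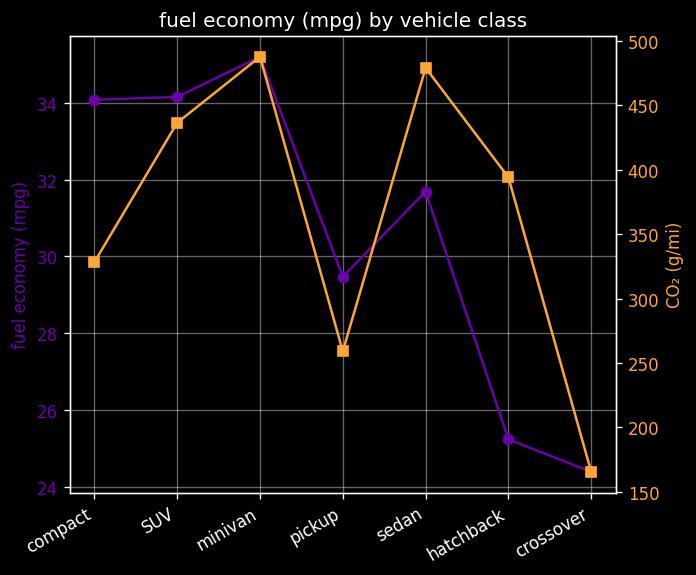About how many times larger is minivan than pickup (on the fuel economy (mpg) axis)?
≈ 1.21×

minivan ≈ 35, pickup ≈ 29; 35/29 ≈ 1.21.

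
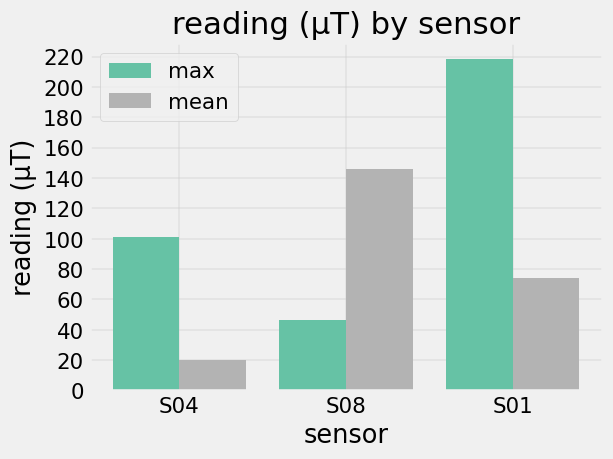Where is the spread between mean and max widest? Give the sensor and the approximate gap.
S01: mean ≈ 80, max ≈ 220 → gap ≈ 140. Next-largest (S08) is only ≈ 100.

S01, ≈ 140 µT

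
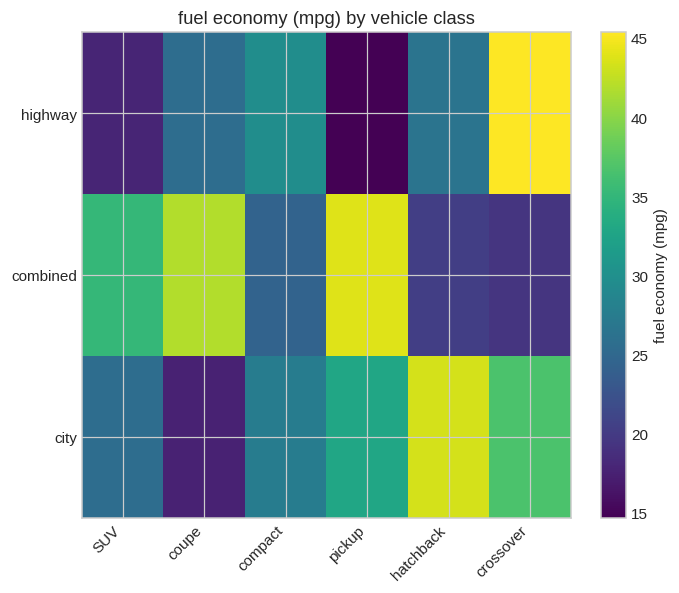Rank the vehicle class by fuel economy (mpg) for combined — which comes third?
Top 4 for combined: pickup ≈ 45, coupe ≈ 40, SUV ≈ 35, compact ≈ 25.

SUV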